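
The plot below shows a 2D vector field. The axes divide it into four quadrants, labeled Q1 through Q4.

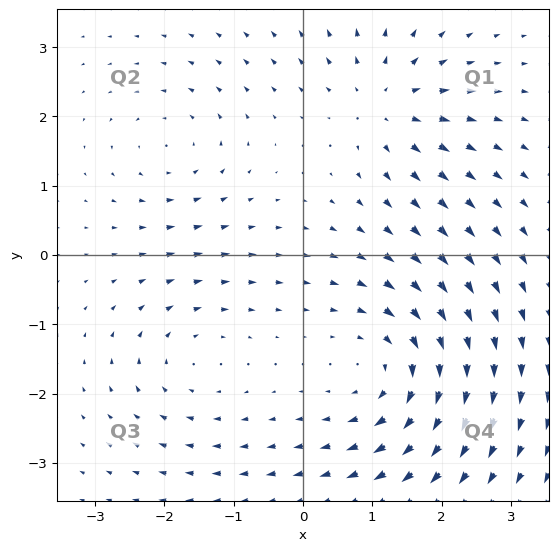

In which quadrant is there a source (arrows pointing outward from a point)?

The source sits at approximately (1.2, 2.2), which lies in quadrant Q1. The divergence there is about +4, positive as expected for a source.

Q1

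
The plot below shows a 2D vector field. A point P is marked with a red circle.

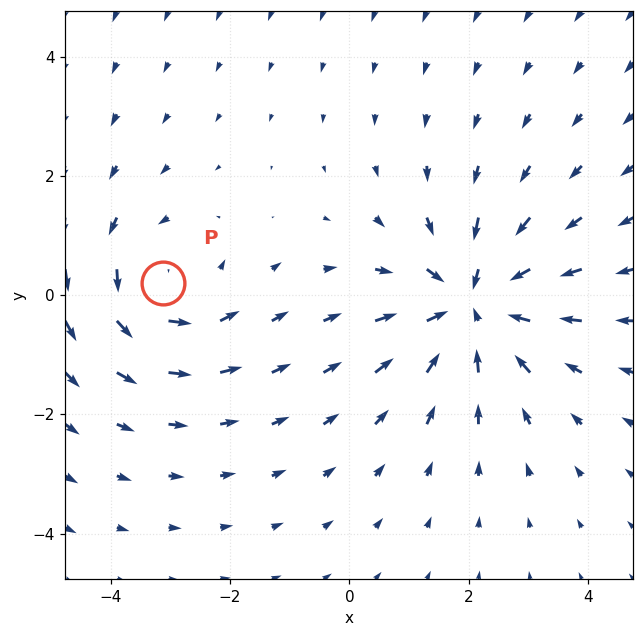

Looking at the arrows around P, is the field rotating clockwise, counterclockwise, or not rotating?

Near P at (-3.1, 0.2) the arrows circulate counterclockwise. The curl (z-component) there is about +3; positive curl means counterclockwise rotation.

counterclockwise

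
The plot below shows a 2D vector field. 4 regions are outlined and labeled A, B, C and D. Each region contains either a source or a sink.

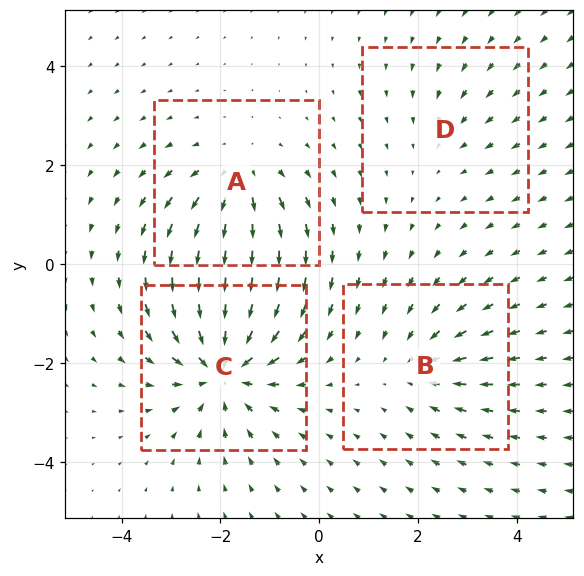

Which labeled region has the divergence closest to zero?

D

Divergence at each region's feature centre — A: about +4, B: about -3, C: about -7, D: about -2. Region D is closest to zero.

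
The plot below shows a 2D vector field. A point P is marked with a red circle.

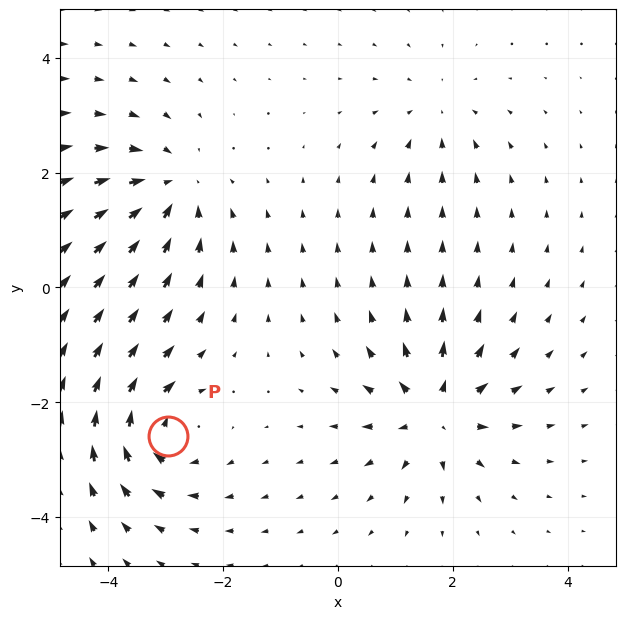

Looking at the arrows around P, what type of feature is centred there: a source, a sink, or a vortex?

vortex

At P (-3.0, -2.6) the arrows circulate clockwise. Divergence ≈0, curl about -6 — near-zero divergence with nonzero curl is a vortex.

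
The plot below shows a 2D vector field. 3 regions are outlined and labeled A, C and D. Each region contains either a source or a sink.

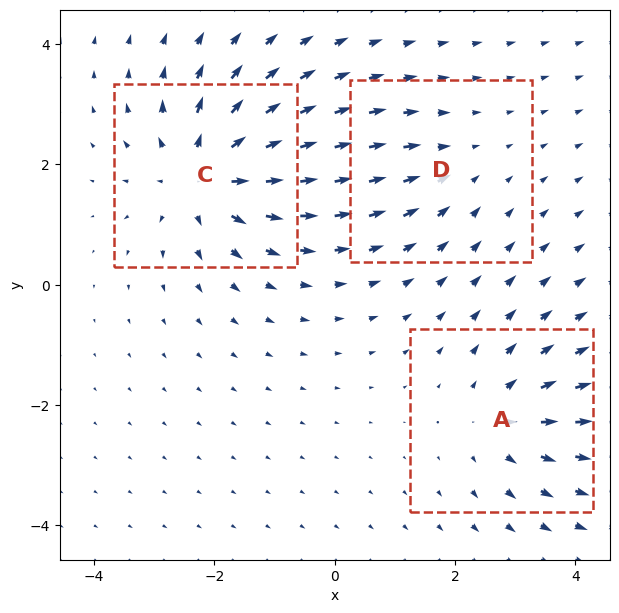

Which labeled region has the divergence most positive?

C

Divergence at each region's feature centre — A: about +3, C: about +5, D: about -2. Region C is most positive.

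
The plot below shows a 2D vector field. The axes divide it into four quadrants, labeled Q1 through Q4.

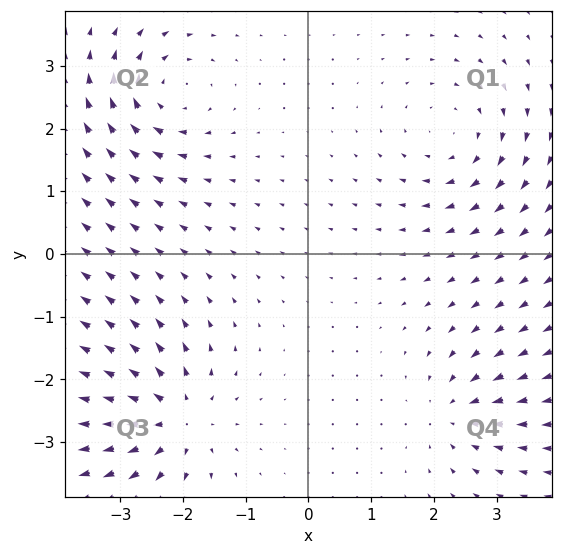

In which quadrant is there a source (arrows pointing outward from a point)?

Q3

The source sits at approximately (-2.1, -2.6), which lies in quadrant Q3. The divergence there is about +6, positive as expected for a source.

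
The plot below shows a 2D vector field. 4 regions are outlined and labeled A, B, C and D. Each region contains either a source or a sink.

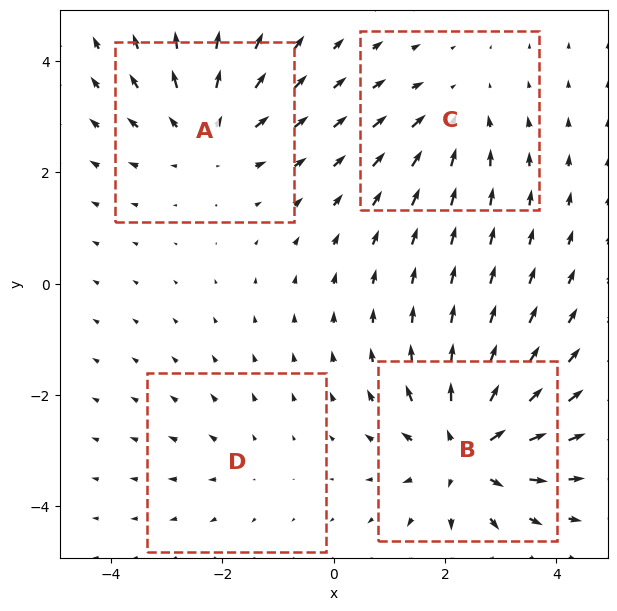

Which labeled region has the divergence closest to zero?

Divergence at each region's feature centre — A: about +5, B: about +7, C: about -3, D: about +2. Region D is closest to zero.

D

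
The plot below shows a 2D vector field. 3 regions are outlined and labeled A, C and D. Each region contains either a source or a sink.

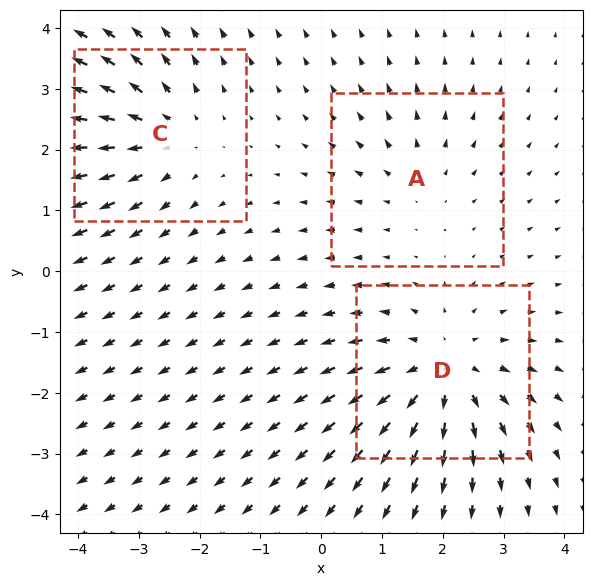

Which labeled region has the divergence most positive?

Divergence at each region's feature centre — A: about +2, C: about +3, D: about +4. Region D is most positive.

D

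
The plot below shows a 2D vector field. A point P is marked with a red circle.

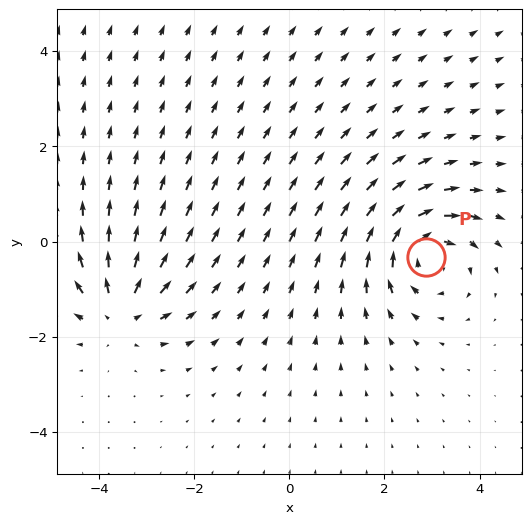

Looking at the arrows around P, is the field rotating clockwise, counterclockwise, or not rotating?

Near P at (2.9, -0.3) the arrows circulate clockwise. The curl (z-component) there is about -6; negative curl means clockwise rotation.

clockwise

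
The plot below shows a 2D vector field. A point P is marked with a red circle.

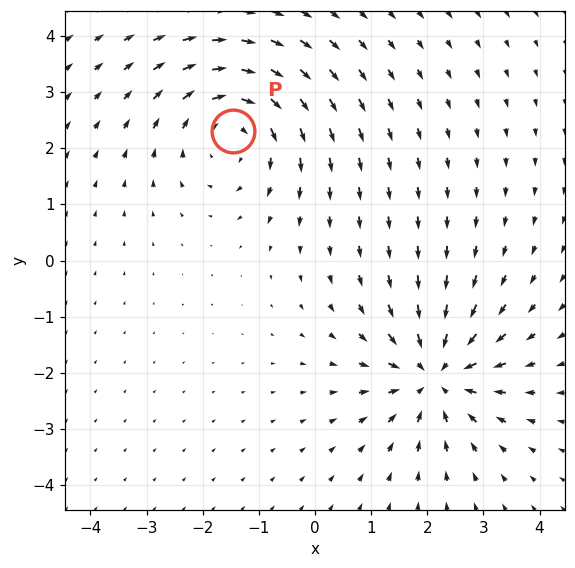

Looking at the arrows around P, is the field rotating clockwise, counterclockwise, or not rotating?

Near P at (-1.5, 2.3) the arrows circulate clockwise. The curl (z-component) there is about -3; negative curl means clockwise rotation.

clockwise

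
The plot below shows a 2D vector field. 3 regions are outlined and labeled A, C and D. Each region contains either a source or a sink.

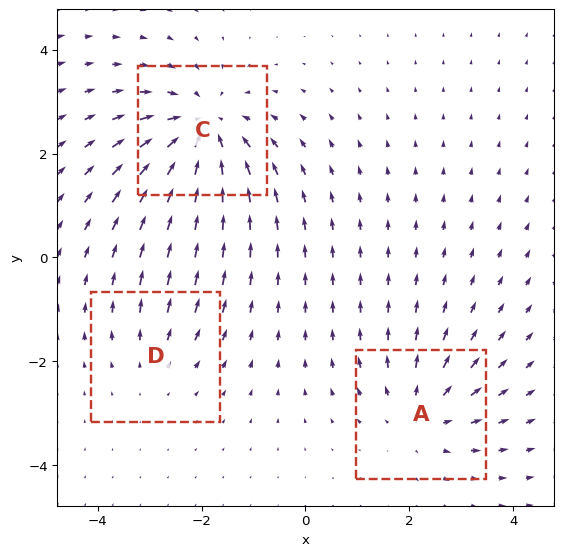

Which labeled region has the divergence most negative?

C

Divergence at each region's feature centre — A: about +3, C: about -5, D: about +2. Region C is most negative.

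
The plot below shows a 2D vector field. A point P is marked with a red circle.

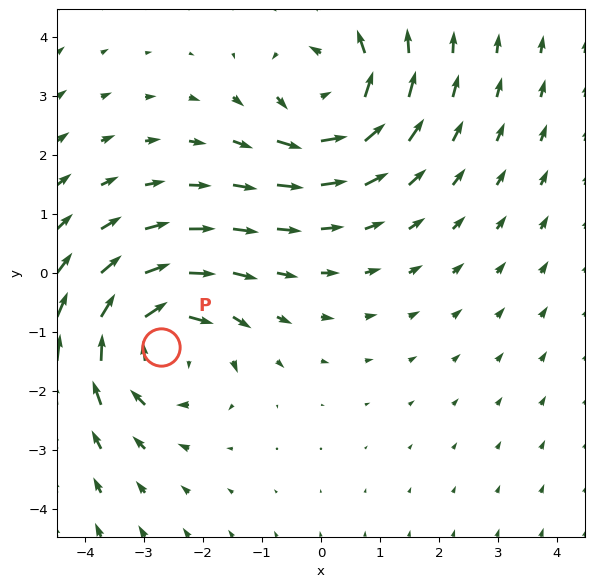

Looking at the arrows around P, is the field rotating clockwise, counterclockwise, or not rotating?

Near P at (-2.7, -1.3) the arrows circulate clockwise. The curl (z-component) there is about -4; negative curl means clockwise rotation.

clockwise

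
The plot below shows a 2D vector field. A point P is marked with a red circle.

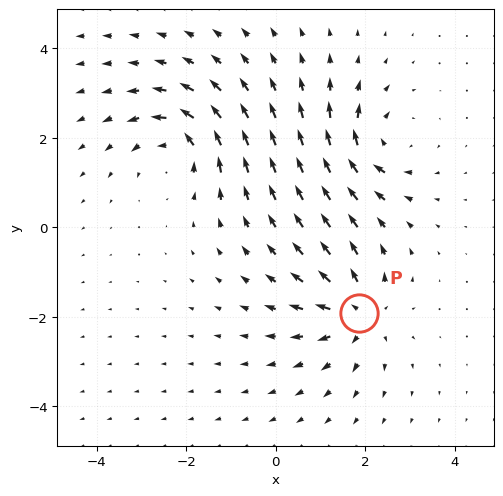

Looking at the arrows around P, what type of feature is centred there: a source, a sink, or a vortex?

source

At P (1.9, -1.9) the arrows spread outward. Divergence about +5, curl ≈0 — positive divergence with near-zero curl is a source.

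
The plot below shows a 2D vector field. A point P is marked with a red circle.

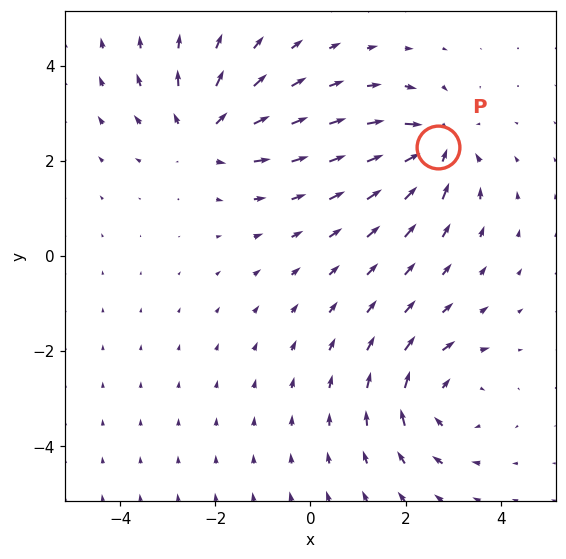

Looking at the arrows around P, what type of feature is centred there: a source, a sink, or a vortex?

sink

At P (2.7, 2.3) the arrows converge inward. Divergence about -4, curl ≈0 — negative divergence with near-zero curl is a sink.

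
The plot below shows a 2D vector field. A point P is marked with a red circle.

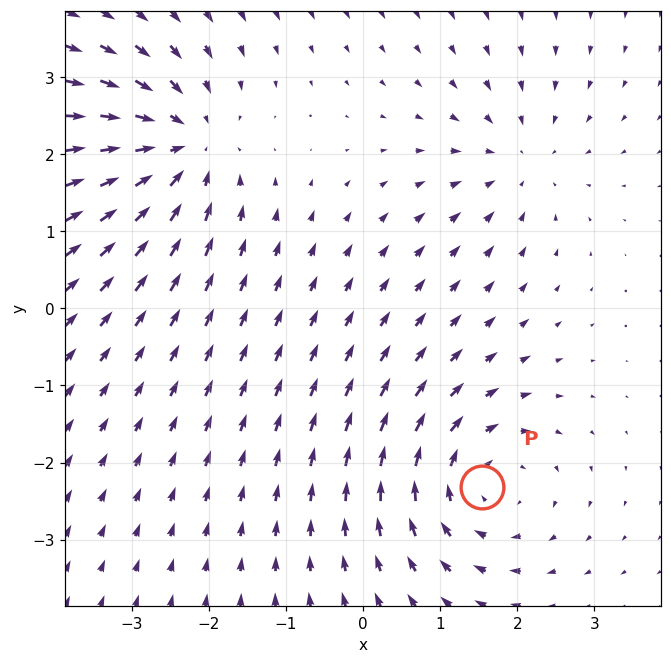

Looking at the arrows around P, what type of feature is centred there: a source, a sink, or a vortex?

At P (1.5, -2.3) the arrows circulate clockwise. Divergence ≈0, curl about -4 — near-zero divergence with nonzero curl is a vortex.

vortex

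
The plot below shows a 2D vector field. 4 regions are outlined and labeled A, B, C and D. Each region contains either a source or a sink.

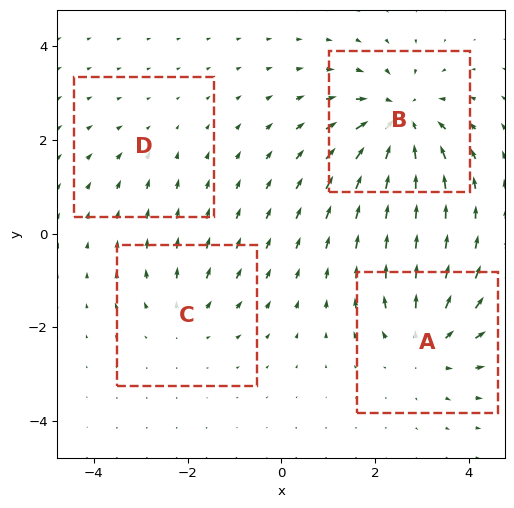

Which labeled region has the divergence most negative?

B

Divergence at each region's feature centre — A: about +5, B: about -7, C: about +3, D: about -2. Region B is most negative.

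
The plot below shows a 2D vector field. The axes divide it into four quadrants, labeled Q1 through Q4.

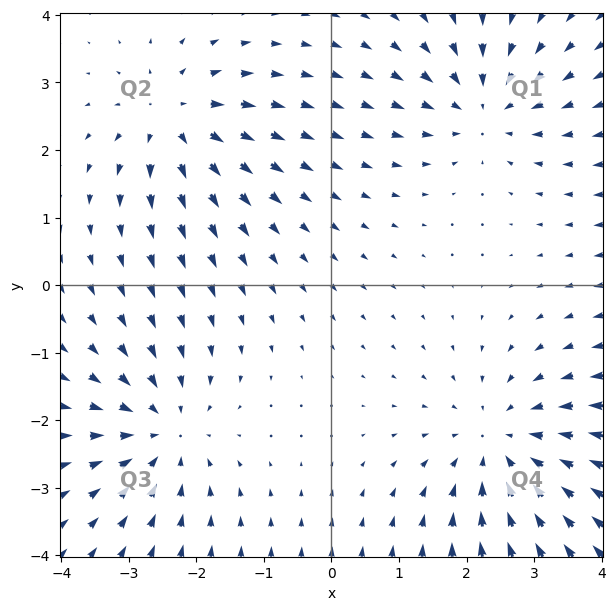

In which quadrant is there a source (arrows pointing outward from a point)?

Q2

The source sits at approximately (-2.3, 2.5), which lies in quadrant Q2. The divergence there is about +5, positive as expected for a source.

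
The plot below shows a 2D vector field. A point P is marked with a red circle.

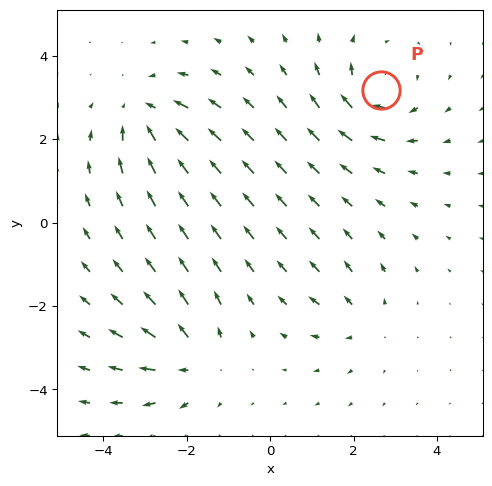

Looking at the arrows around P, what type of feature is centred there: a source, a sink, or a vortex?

vortex

At P (2.6, 3.2) the arrows circulate clockwise. Divergence ≈0, curl about -5 — near-zero divergence with nonzero curl is a vortex.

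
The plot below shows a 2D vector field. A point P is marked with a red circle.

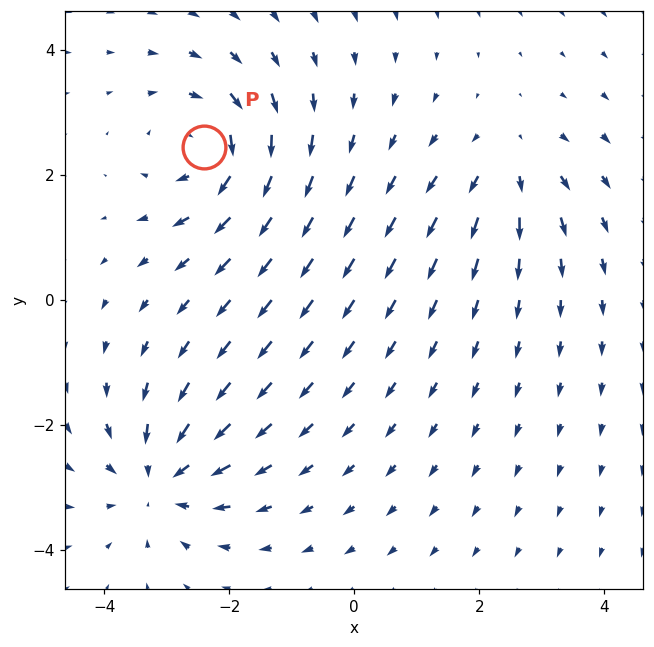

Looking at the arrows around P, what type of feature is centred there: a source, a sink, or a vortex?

At P (-2.4, 2.5) the arrows circulate clockwise. Divergence ≈0, curl about -5 — near-zero divergence with nonzero curl is a vortex.

vortex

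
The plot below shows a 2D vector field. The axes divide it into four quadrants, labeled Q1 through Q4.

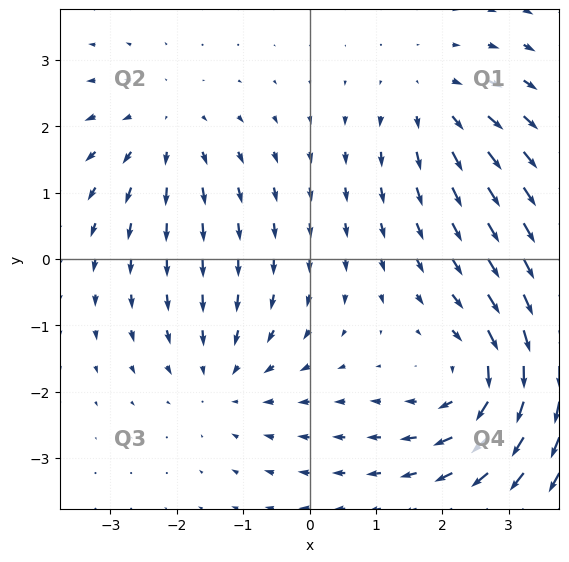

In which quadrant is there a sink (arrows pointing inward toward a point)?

Q3

The sink sits at approximately (-1.3, -1.8), which lies in quadrant Q3. The divergence there is about -3, negative as expected for a sink.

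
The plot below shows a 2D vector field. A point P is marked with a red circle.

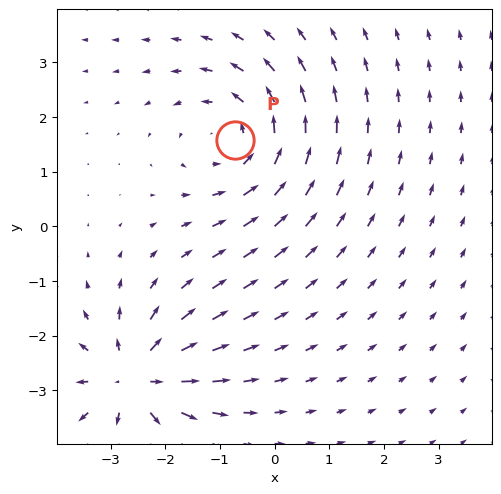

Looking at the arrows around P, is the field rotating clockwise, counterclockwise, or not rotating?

Near P at (-0.7, 1.6) the arrows circulate counterclockwise. The curl (z-component) there is about +4; positive curl means counterclockwise rotation.

counterclockwise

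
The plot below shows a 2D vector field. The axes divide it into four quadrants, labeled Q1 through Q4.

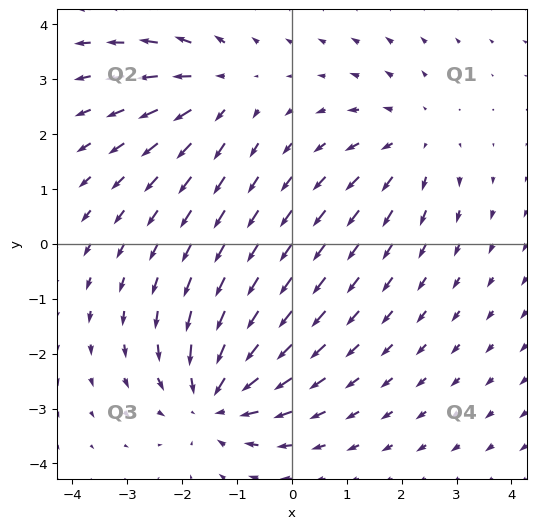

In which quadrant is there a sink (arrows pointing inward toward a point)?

Q3

The sink sits at approximately (-1.4, -2.8), which lies in quadrant Q3. The divergence there is about -4, negative as expected for a sink.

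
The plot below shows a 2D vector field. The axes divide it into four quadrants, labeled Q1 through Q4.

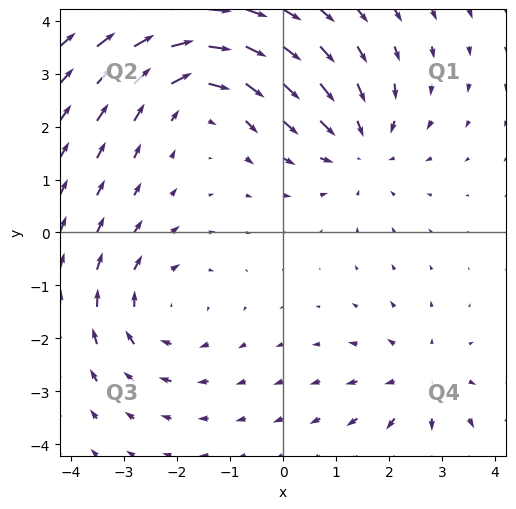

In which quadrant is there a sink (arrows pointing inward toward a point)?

The sink sits at approximately (1.4, 1.6), which lies in quadrant Q1. The divergence there is about -3, negative as expected for a sink.

Q1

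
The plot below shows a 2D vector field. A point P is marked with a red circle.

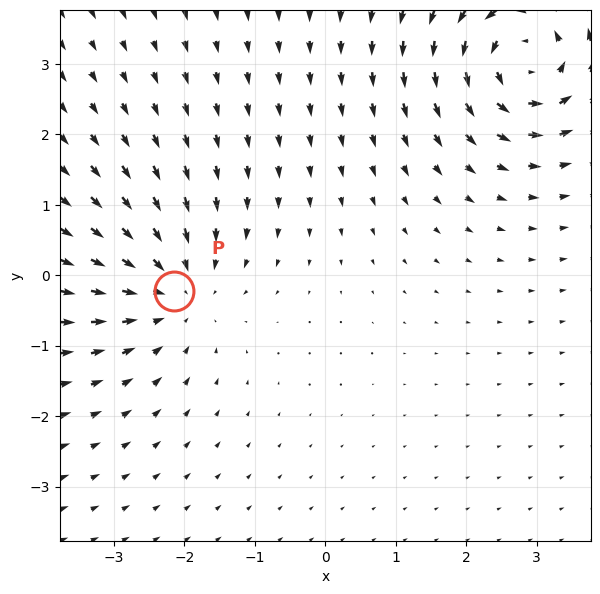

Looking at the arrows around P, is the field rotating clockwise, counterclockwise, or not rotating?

Near P at (-2.1, -0.2) the arrows show no circulation. The curl there is ≈0.

not rotating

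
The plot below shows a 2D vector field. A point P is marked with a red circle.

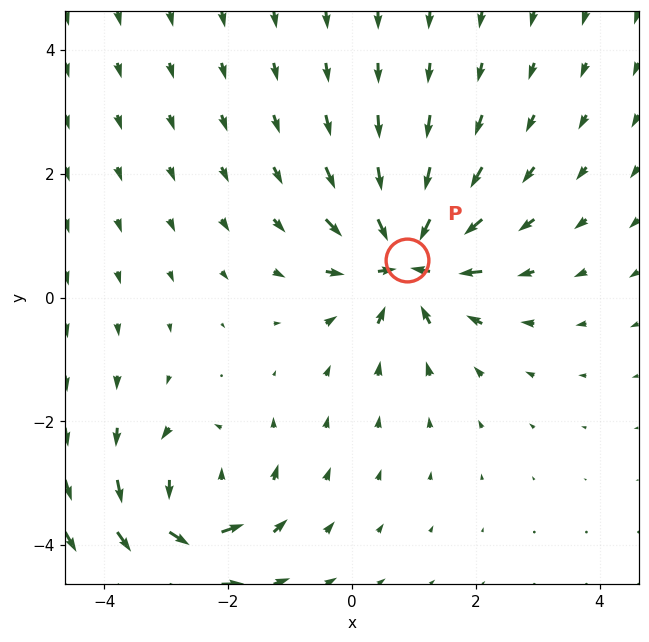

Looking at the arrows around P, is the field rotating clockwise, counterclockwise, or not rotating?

Near P at (0.9, 0.6) the arrows show no circulation. The curl there is ≈0.

not rotating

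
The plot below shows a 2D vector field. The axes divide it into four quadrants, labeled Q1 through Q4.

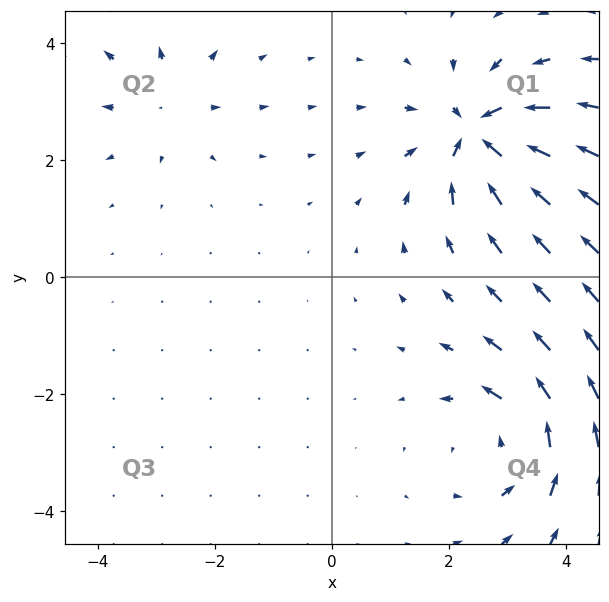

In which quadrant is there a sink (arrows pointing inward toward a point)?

The sink sits at approximately (2.5, 2.4), which lies in quadrant Q1. The divergence there is about -7, negative as expected for a sink.

Q1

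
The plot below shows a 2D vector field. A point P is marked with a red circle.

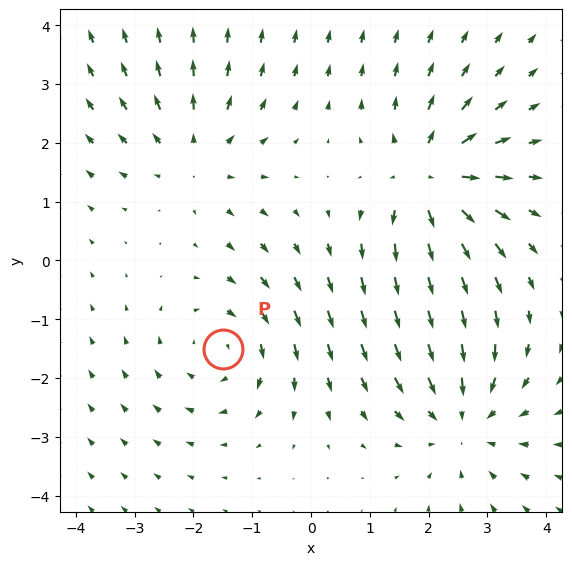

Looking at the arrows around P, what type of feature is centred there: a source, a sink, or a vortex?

At P (-1.5, -1.5) the arrows circulate clockwise. Divergence ≈0, curl about -4 — near-zero divergence with nonzero curl is a vortex.

vortex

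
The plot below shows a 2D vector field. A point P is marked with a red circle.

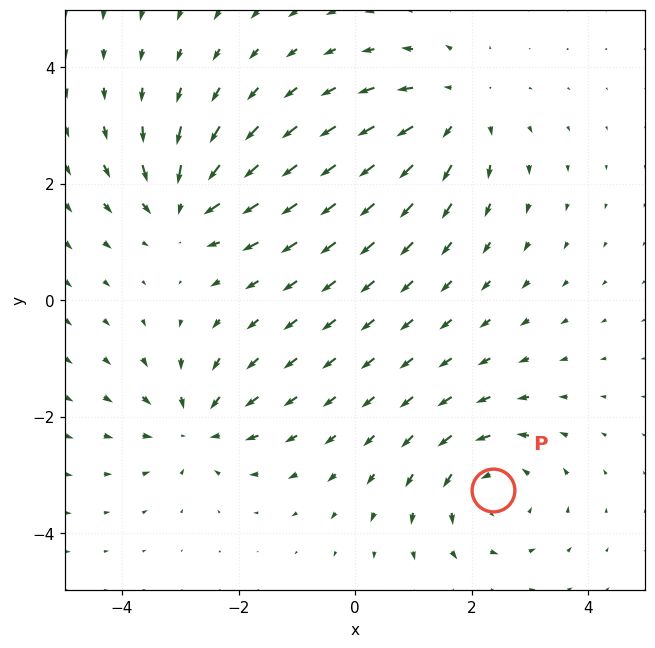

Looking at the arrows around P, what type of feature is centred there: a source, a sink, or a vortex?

vortex

At P (2.4, -3.3) the arrows circulate counterclockwise. Divergence ≈0, curl about +5 — near-zero divergence with nonzero curl is a vortex.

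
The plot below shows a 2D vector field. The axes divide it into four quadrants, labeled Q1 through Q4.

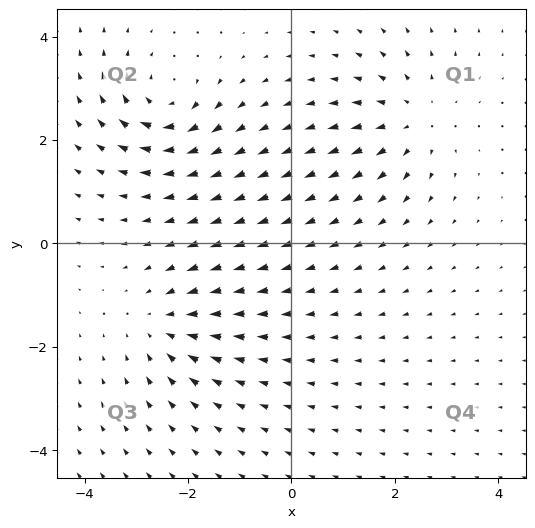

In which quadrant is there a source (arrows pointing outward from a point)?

The source sits at approximately (2.4, 2.4), which lies in quadrant Q1. The divergence there is about +3, positive as expected for a source.

Q1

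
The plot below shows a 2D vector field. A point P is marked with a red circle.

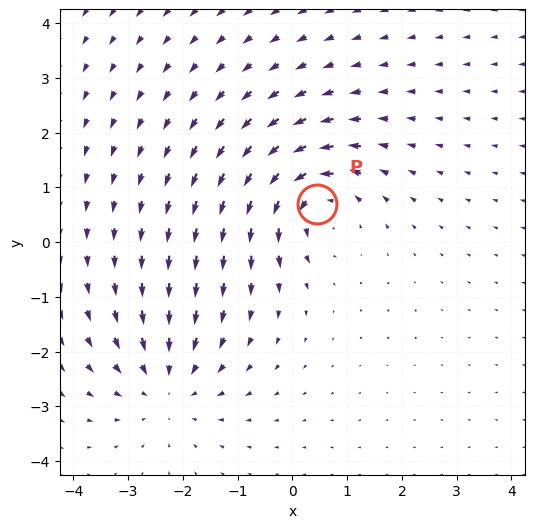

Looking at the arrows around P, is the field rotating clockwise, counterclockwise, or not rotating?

Near P at (0.4, 0.7) the arrows circulate counterclockwise. The curl (z-component) there is about +5; positive curl means counterclockwise rotation.

counterclockwise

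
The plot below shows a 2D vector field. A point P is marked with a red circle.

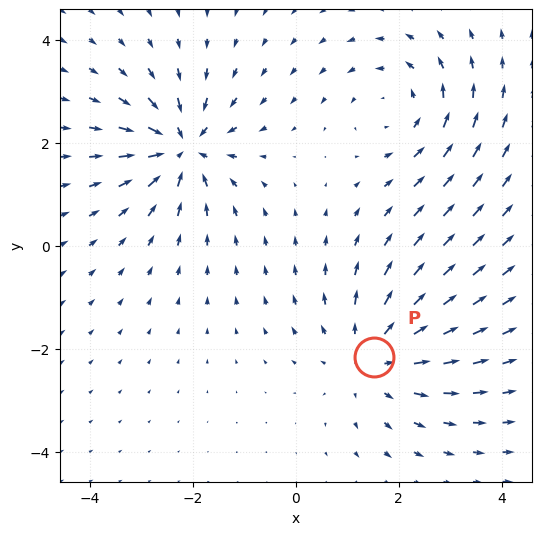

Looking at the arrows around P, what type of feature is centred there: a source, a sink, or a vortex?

source

At P (1.5, -2.2) the arrows spread outward. Divergence about +3, curl ≈0 — positive divergence with near-zero curl is a source.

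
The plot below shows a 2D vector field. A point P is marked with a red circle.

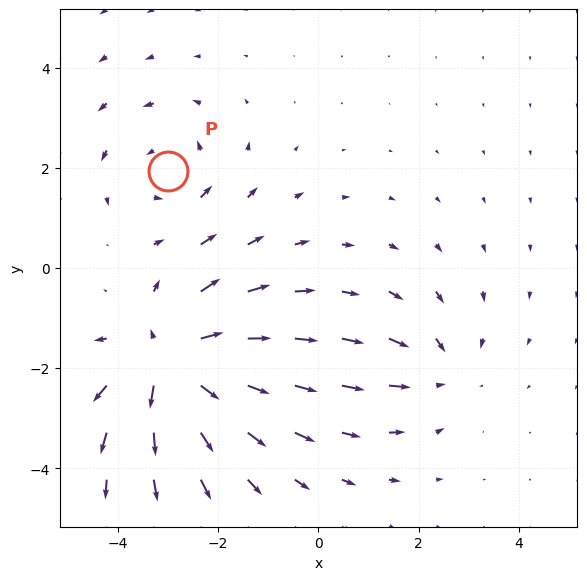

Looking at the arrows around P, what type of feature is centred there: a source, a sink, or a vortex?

vortex

At P (-3.0, 1.9) the arrows circulate counterclockwise. Divergence ≈0, curl about +3 — near-zero divergence with nonzero curl is a vortex.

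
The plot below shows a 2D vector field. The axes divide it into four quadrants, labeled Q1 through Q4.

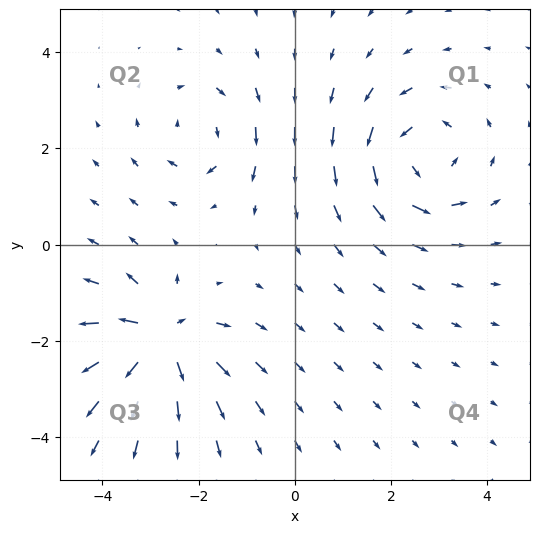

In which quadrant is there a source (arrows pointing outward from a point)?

The source sits at approximately (-2.8, -1.9), which lies in quadrant Q3. The divergence there is about +6, positive as expected for a source.

Q3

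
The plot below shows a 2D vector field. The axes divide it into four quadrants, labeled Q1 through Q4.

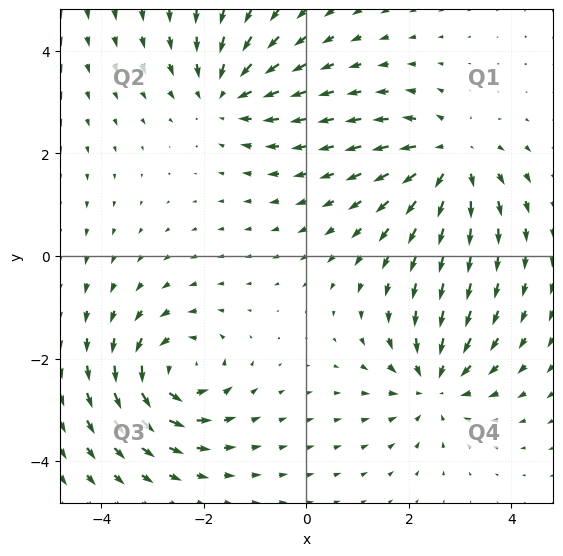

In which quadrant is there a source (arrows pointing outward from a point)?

Q1

The source sits at approximately (2.8, 1.9), which lies in quadrant Q1. The divergence there is about +4, positive as expected for a source.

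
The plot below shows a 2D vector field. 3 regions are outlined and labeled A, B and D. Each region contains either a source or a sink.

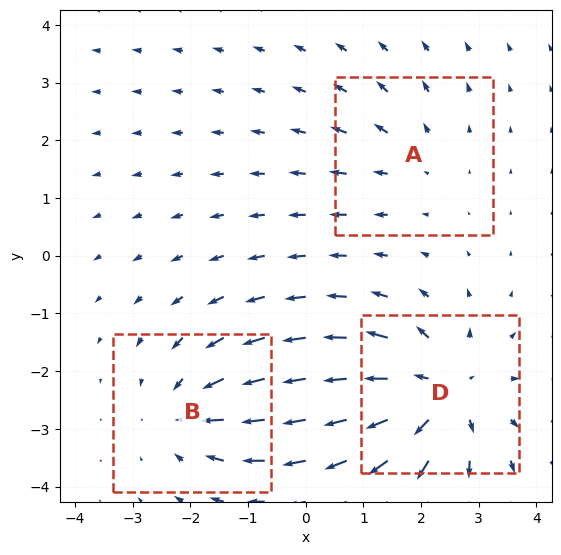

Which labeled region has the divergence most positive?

D

Divergence at each region's feature centre — A: about +2, B: about -3, D: about +5. Region D is most positive.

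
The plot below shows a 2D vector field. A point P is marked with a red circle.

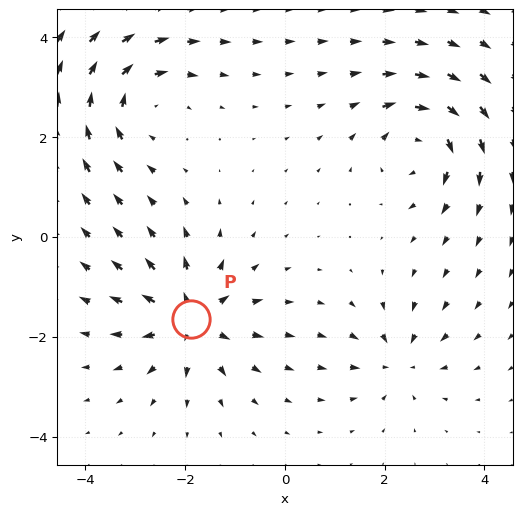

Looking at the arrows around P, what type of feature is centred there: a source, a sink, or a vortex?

source

At P (-1.9, -1.6) the arrows spread outward. Divergence about +6, curl ≈0 — positive divergence with near-zero curl is a source.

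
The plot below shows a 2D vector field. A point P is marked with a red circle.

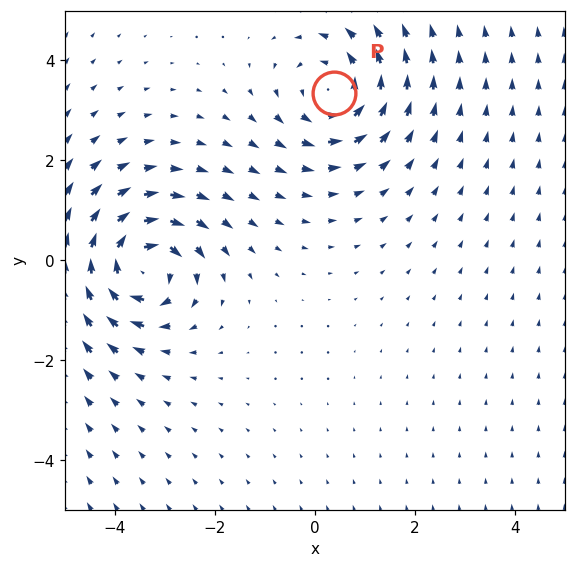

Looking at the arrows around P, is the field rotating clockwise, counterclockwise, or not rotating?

counterclockwise

Near P at (0.4, 3.4) the arrows circulate counterclockwise. The curl (z-component) there is about +4; positive curl means counterclockwise rotation.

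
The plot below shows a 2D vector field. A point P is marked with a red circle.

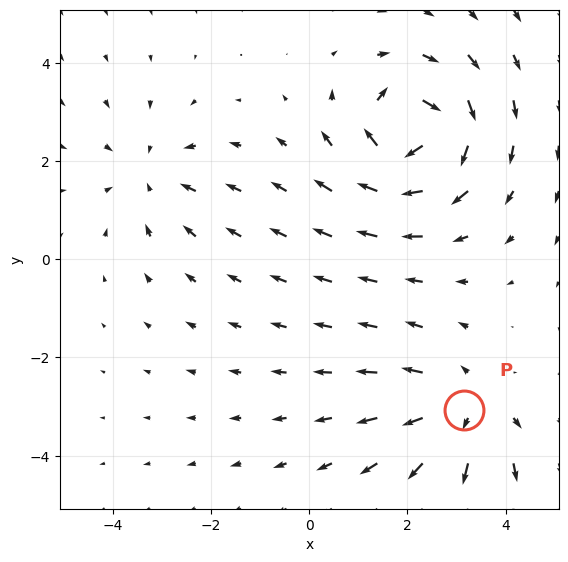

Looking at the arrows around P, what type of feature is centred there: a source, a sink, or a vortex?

source

At P (3.2, -3.1) the arrows spread outward. Divergence about +4, curl ≈0 — positive divergence with near-zero curl is a source.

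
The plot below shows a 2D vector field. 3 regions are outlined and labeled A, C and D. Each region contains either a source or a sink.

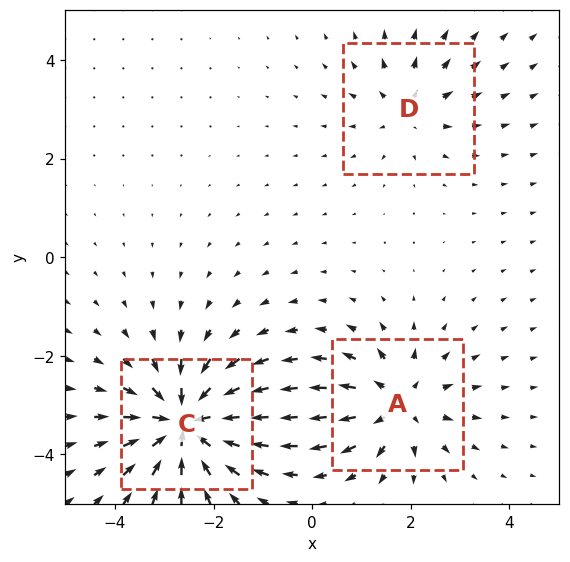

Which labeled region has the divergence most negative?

C

Divergence at each region's feature centre — A: about +4, C: about -6, D: about +3. Region C is most negative.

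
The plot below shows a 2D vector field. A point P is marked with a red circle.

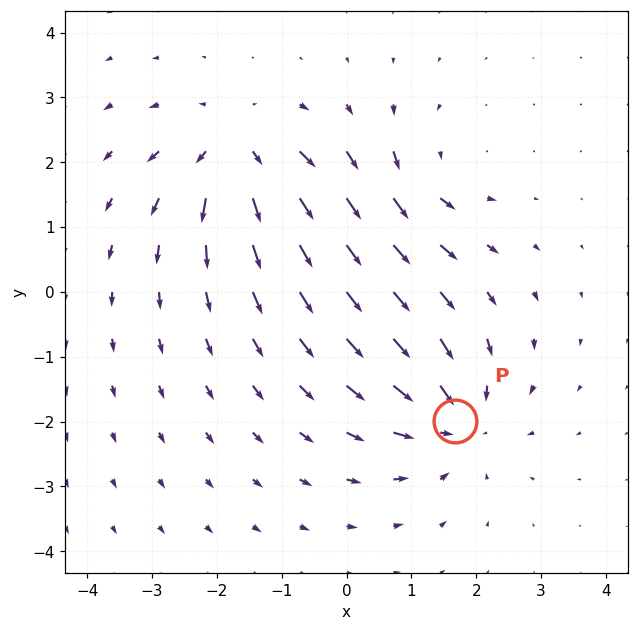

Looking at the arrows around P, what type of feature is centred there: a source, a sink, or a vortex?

At P (1.7, -2.0) the arrows converge inward. Divergence about -5, curl ≈0 — negative divergence with near-zero curl is a sink.

sink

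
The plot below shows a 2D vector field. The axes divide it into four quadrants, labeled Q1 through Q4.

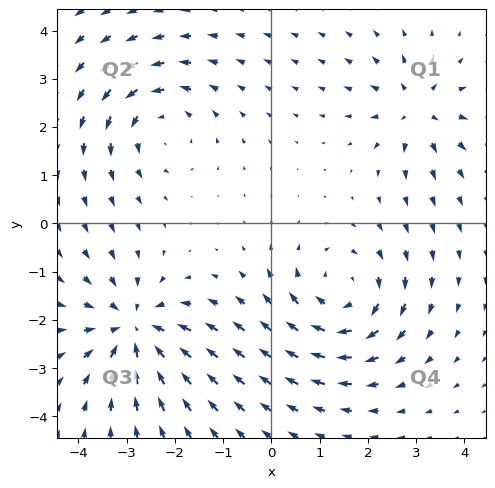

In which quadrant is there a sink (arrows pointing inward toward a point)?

Q3

The sink sits at approximately (-2.8, -2.2), which lies in quadrant Q3. The divergence there is about -5, negative as expected for a sink.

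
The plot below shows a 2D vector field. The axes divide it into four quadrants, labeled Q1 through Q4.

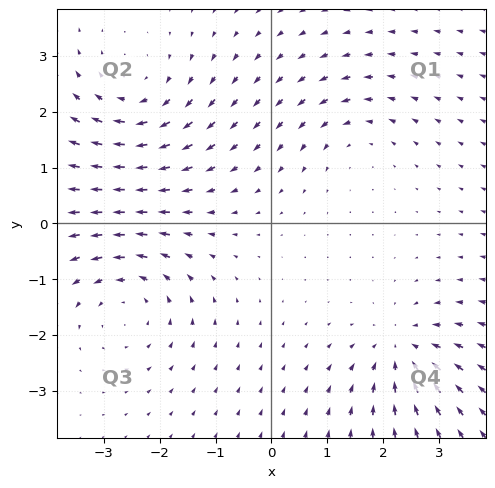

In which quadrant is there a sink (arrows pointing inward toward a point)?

Q4

The sink sits at approximately (2.3, -2.3), which lies in quadrant Q4. The divergence there is about -4, negative as expected for a sink.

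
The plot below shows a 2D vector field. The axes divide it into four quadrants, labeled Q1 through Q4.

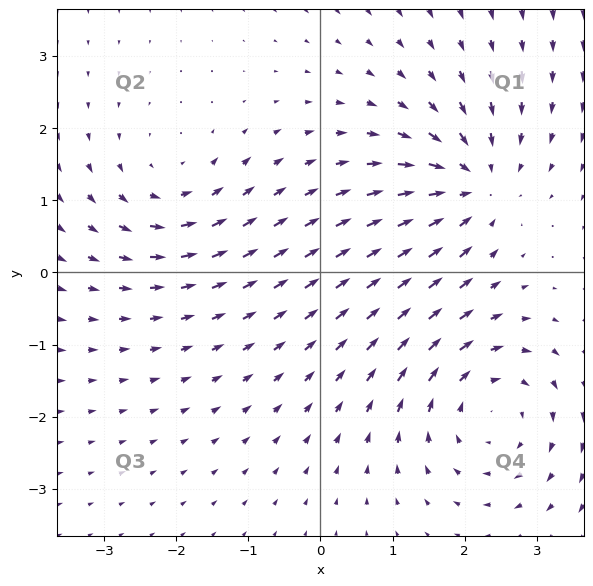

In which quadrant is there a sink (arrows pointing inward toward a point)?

Q1

The sink sits at approximately (2.1, 1.2), which lies in quadrant Q1. The divergence there is about -5, negative as expected for a sink.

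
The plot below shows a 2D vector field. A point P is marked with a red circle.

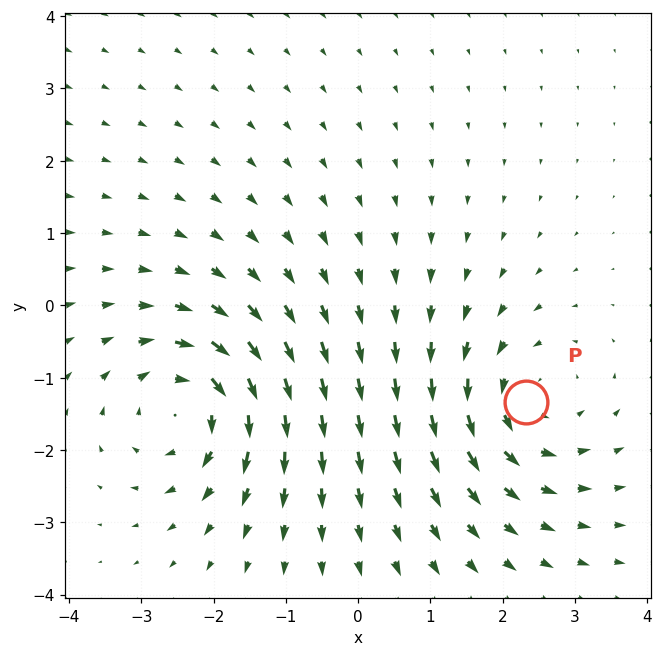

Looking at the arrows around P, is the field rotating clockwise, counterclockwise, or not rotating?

Near P at (2.3, -1.3) the arrows circulate counterclockwise. The curl (z-component) there is about +4; positive curl means counterclockwise rotation.

counterclockwise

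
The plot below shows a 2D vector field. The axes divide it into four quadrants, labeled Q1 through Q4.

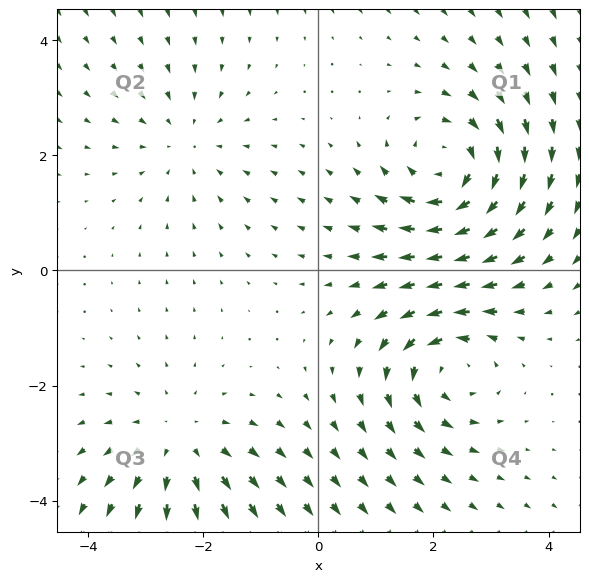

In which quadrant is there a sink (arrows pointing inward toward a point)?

The sink sits at approximately (-2.3, 2.3), which lies in quadrant Q2. The divergence there is about -2, negative as expected for a sink.

Q2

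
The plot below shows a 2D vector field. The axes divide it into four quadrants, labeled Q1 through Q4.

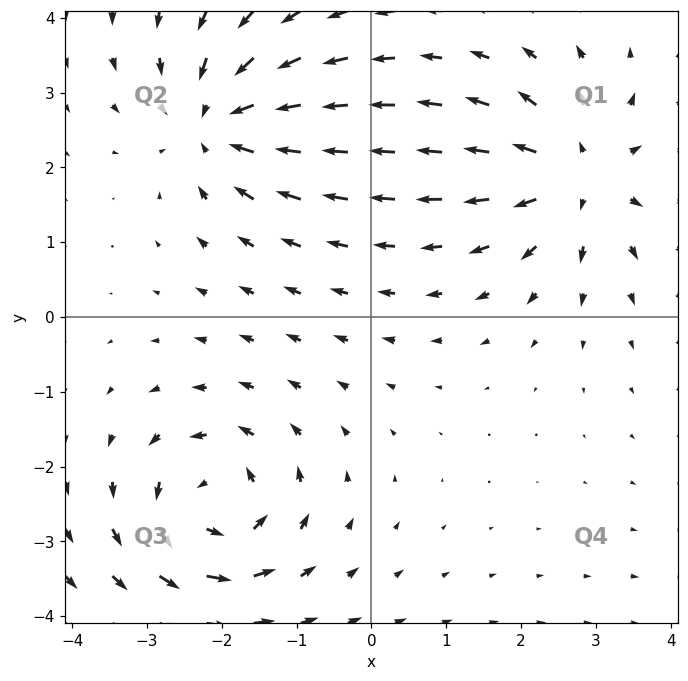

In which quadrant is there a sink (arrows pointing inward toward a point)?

Q2

The sink sits at approximately (-2.0, 2.6), which lies in quadrant Q2. The divergence there is about -4, negative as expected for a sink.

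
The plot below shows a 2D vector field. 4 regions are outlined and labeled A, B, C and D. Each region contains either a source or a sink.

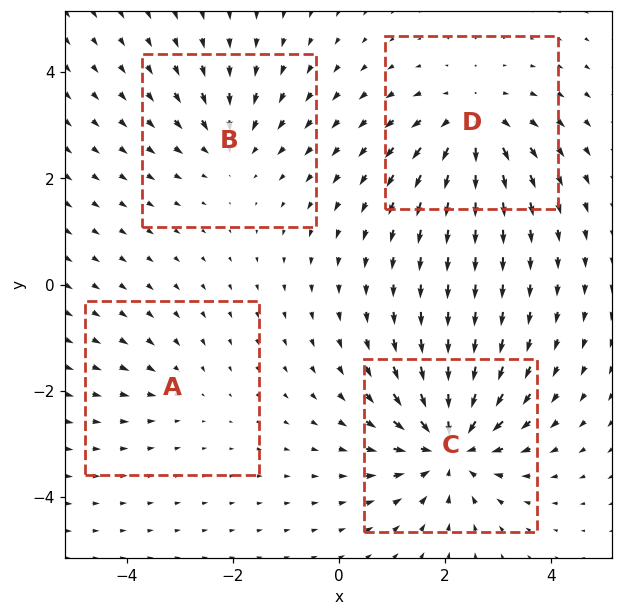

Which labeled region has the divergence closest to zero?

A

Divergence at each region's feature centre — A: about -2, B: about -3, C: about -7, D: about +5. Region A is closest to zero.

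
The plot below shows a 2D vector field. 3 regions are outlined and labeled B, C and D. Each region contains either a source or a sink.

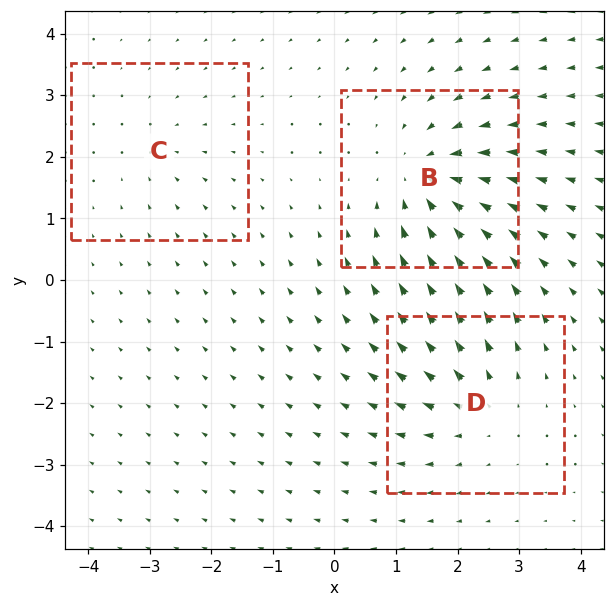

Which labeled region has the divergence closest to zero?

Divergence at each region's feature centre — B: about -5, C: about -2, D: about +4. Region C is closest to zero.

C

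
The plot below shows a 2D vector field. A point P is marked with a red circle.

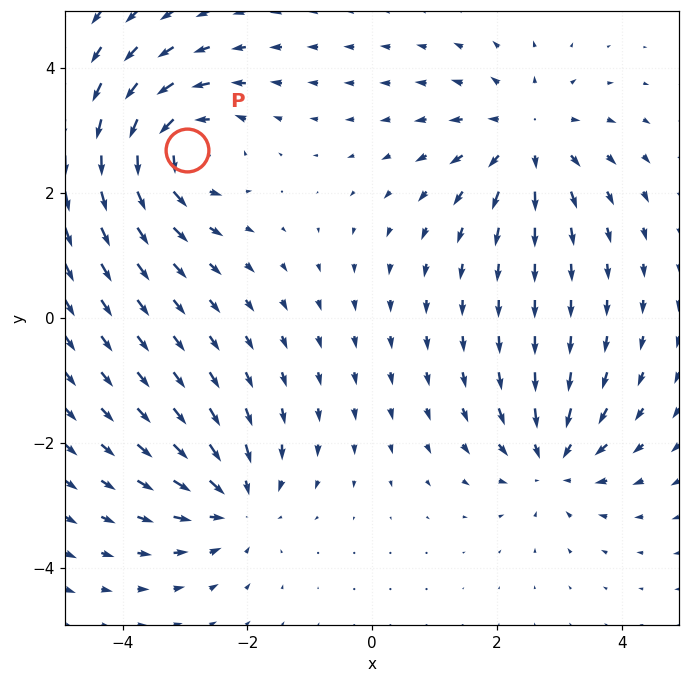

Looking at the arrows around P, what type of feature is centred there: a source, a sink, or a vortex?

vortex

At P (-3.0, 2.7) the arrows circulate counterclockwise. Divergence ≈0, curl about +5 — near-zero divergence with nonzero curl is a vortex.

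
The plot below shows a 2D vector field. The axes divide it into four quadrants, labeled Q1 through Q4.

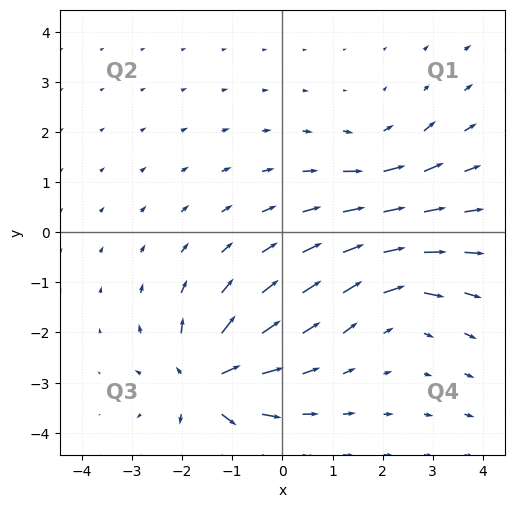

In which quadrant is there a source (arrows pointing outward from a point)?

The source sits at approximately (-1.5, -3.0), which lies in quadrant Q3. The divergence there is about +7, positive as expected for a source.

Q3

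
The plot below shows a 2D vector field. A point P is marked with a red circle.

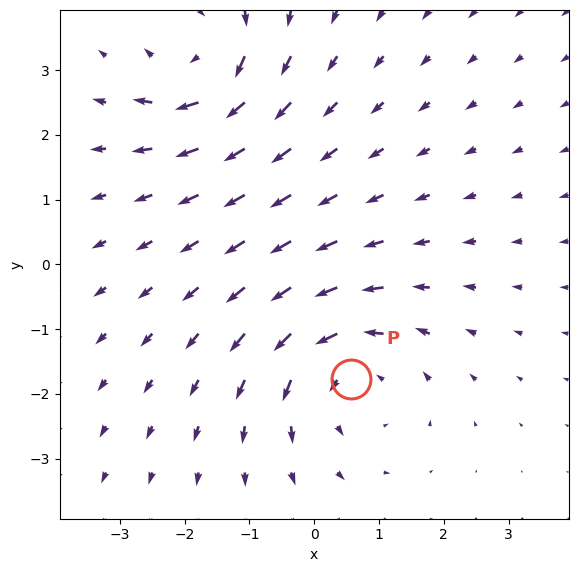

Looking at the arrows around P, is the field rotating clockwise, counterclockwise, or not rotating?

Near P at (0.6, -1.8) the arrows circulate counterclockwise. The curl (z-component) there is about +3; positive curl means counterclockwise rotation.

counterclockwise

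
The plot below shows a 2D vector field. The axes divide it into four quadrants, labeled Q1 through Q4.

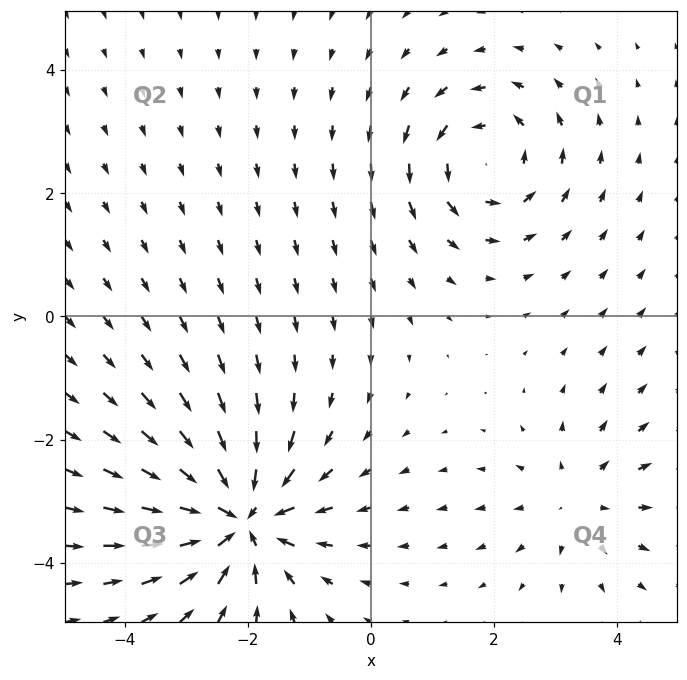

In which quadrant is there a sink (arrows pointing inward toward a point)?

Q3

The sink sits at approximately (-2.1, -3.3), which lies in quadrant Q3. The divergence there is about -6, negative as expected for a sink.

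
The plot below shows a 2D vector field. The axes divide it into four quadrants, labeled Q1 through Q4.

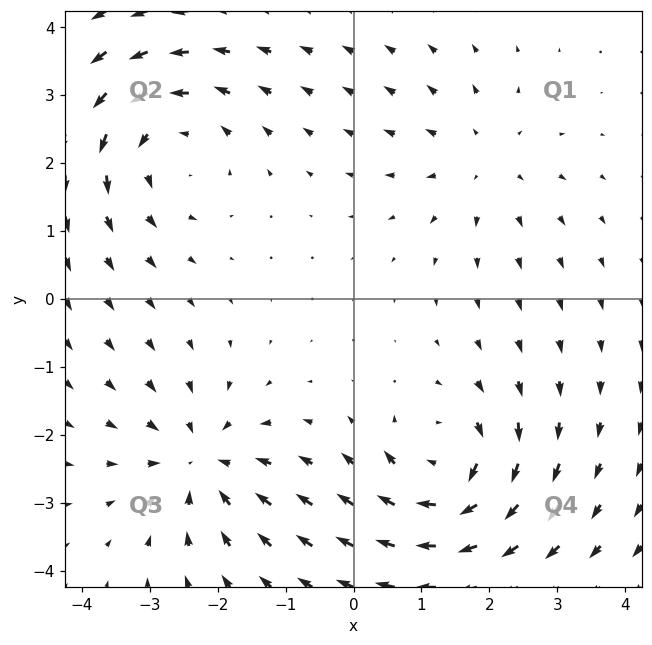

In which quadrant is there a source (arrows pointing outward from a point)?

Q1

The source sits at approximately (1.9, 2.0), which lies in quadrant Q1. The divergence there is about +2, positive as expected for a source.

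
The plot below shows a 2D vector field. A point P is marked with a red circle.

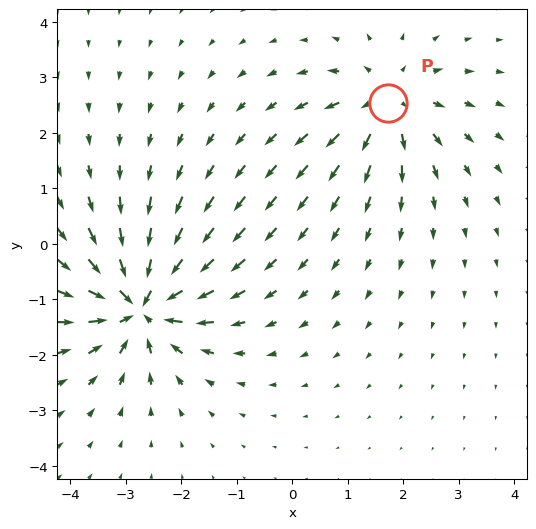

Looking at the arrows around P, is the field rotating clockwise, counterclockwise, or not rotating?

Near P at (1.7, 2.5) the arrows show no circulation. The curl there is ≈0.

not rotating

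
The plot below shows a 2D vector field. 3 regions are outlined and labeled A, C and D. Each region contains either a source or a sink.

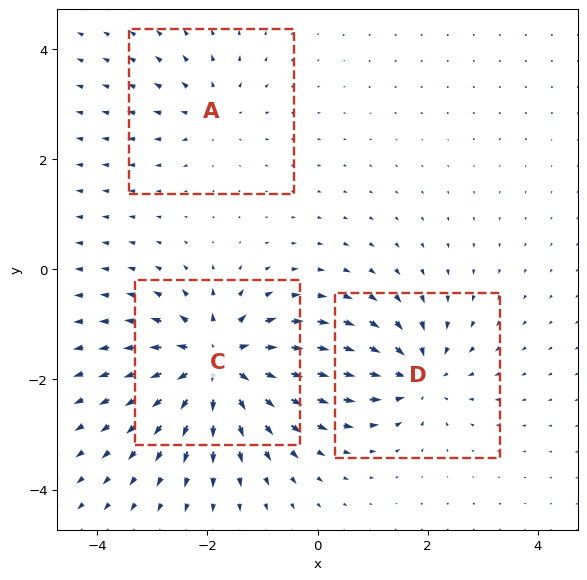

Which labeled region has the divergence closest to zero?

Divergence at each region's feature centre — A: about +3, C: about +6, D: about -4. Region A is closest to zero.

A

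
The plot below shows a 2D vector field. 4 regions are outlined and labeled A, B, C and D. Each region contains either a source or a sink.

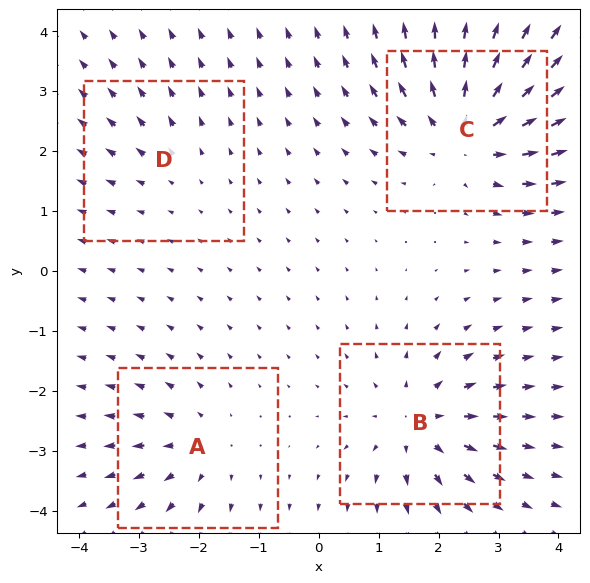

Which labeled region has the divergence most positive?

C

Divergence at each region's feature centre — A: about +4, B: about +5, C: about +7, D: about +2. Region C is most positive.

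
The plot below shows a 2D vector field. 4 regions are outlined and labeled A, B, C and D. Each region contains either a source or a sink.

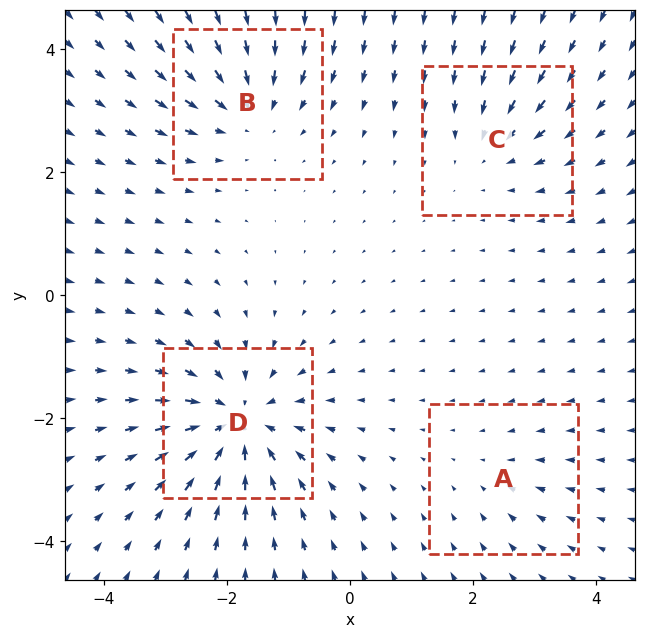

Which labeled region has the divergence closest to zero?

A

Divergence at each region's feature centre — A: about -2, B: about -5, C: about -3, D: about -7. Region A is closest to zero.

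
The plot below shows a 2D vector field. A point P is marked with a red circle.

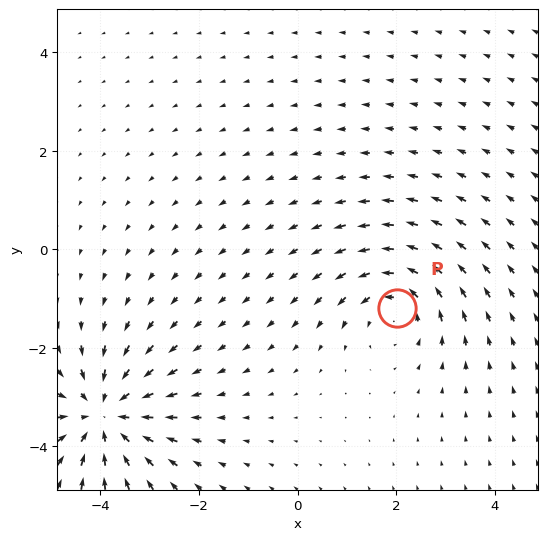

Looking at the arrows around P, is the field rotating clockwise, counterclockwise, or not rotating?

counterclockwise

Near P at (2.0, -1.2) the arrows circulate counterclockwise. The curl (z-component) there is about +4; positive curl means counterclockwise rotation.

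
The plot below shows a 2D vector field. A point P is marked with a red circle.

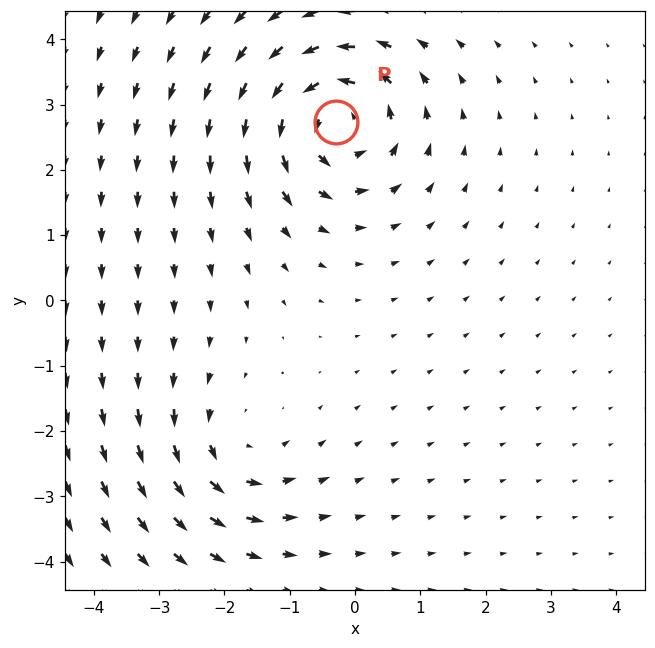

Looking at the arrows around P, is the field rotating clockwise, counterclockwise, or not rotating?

Near P at (-0.3, 2.7) the arrows circulate counterclockwise. The curl (z-component) there is about +5; positive curl means counterclockwise rotation.

counterclockwise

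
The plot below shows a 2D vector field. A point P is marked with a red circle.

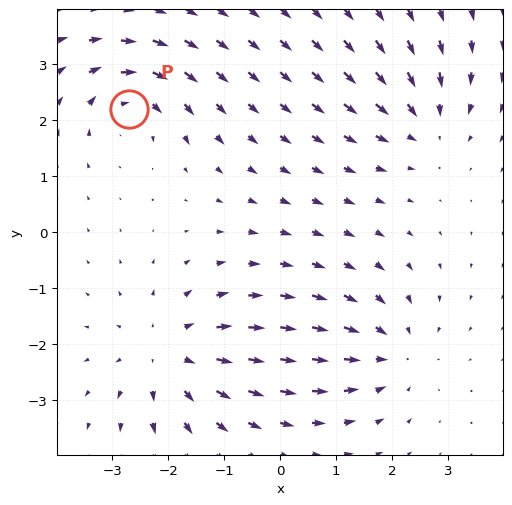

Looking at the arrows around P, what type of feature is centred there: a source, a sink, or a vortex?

vortex

At P (-2.7, 2.2) the arrows circulate clockwise. Divergence ≈0, curl about -4 — near-zero divergence with nonzero curl is a vortex.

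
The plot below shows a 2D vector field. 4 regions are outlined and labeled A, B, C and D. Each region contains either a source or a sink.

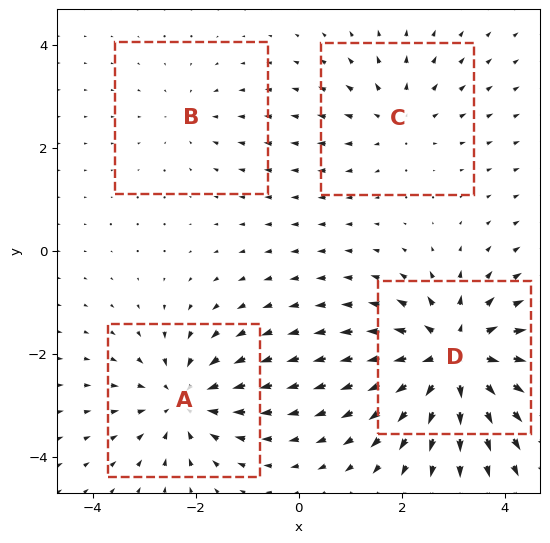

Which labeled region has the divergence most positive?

Divergence at each region's feature centre — A: about -5, B: about -2, C: about +3, D: about +7. Region D is most positive.

D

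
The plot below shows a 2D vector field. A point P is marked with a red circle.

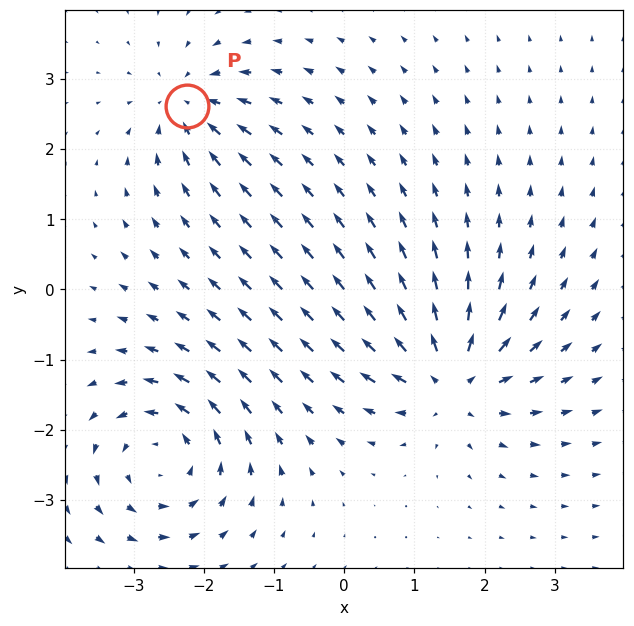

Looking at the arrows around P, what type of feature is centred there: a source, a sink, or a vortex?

sink

At P (-2.2, 2.6) the arrows converge inward. Divergence about -4, curl ≈0 — negative divergence with near-zero curl is a sink.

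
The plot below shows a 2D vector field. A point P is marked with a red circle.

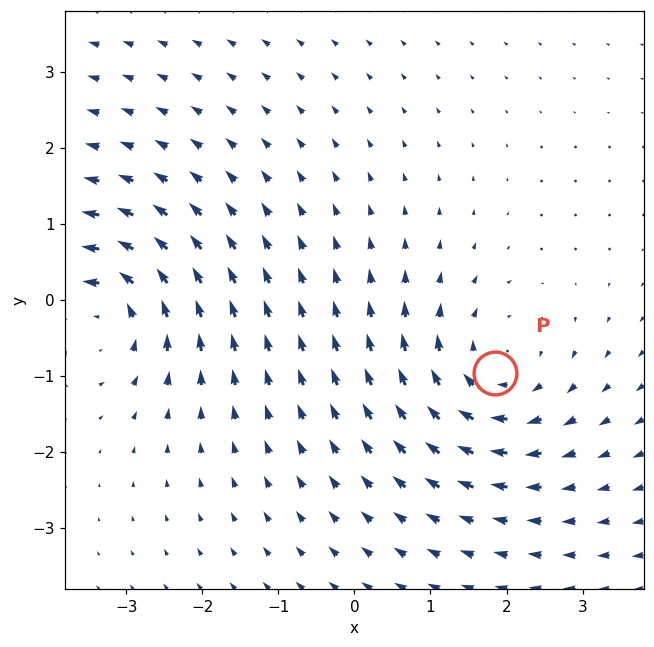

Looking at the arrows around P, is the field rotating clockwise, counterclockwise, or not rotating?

Near P at (1.8, -1.0) the arrows circulate clockwise. The curl (z-component) there is about -4; negative curl means clockwise rotation.

clockwise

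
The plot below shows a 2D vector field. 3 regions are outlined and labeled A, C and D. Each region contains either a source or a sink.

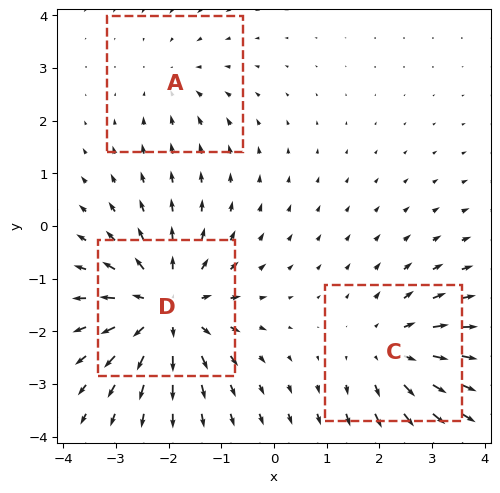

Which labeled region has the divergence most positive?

D

Divergence at each region's feature centre — A: about -2, C: about +3, D: about +5. Region D is most positive.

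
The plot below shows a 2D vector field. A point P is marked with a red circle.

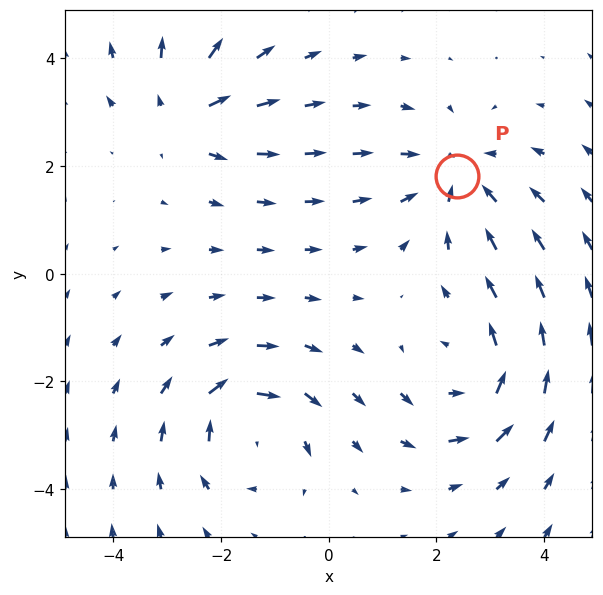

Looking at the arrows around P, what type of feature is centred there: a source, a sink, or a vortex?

sink

At P (2.4, 1.8) the arrows converge inward. Divergence about -3, curl ≈0 — negative divergence with near-zero curl is a sink.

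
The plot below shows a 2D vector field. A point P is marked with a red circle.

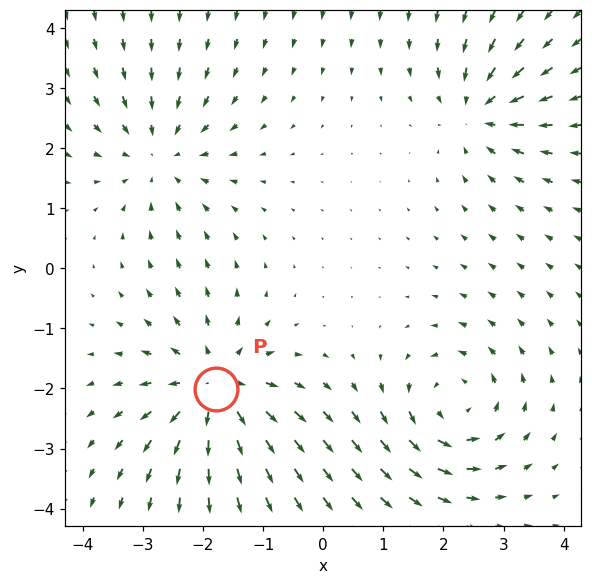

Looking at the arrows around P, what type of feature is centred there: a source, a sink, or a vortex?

At P (-1.8, -2.0) the arrows spread outward. Divergence about +5, curl ≈0 — positive divergence with near-zero curl is a source.

source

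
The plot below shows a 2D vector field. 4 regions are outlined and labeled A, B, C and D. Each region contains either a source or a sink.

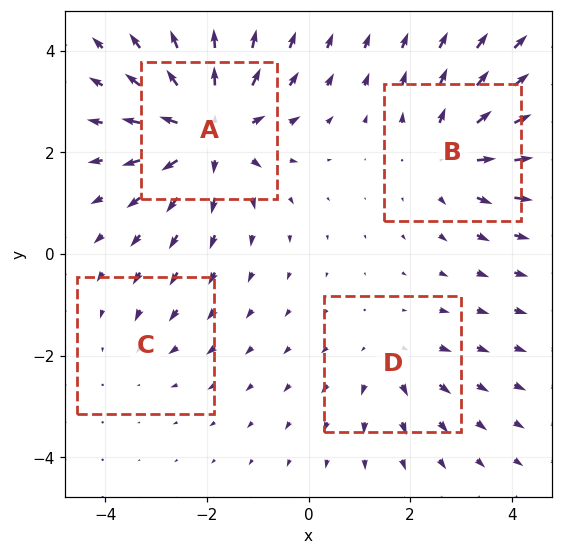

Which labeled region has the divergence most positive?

A

Divergence at each region's feature centre — A: about +7, B: about +4, C: about -2, D: about +3. Region A is most positive.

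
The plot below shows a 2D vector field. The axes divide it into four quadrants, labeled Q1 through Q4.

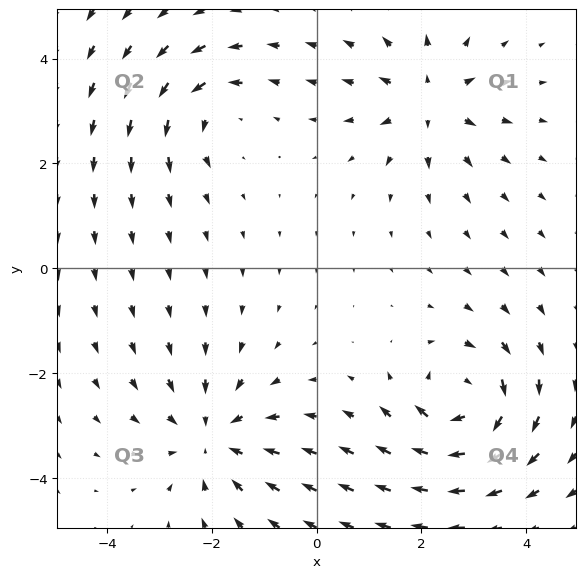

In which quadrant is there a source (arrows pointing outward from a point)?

Q1

The source sits at approximately (2.1, 3.2), which lies in quadrant Q1. The divergence there is about +4, positive as expected for a source.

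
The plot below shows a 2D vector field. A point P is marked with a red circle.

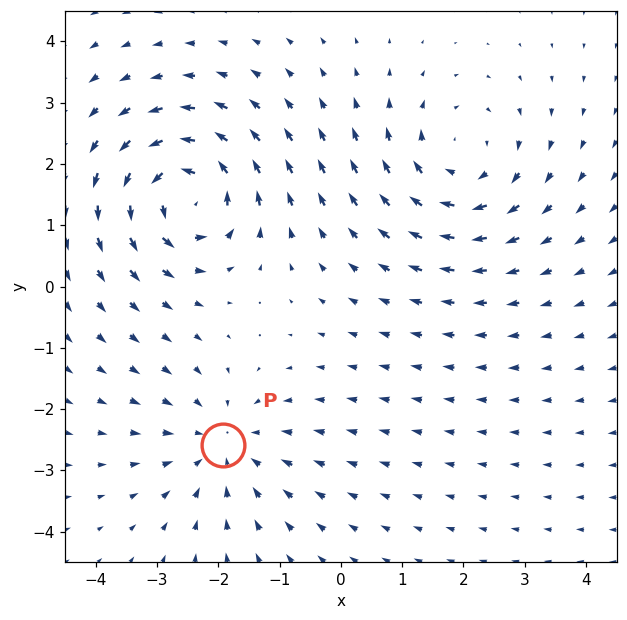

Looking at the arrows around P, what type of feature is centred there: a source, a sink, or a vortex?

sink

At P (-1.9, -2.6) the arrows converge inward. Divergence about -3, curl ≈0 — negative divergence with near-zero curl is a sink.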